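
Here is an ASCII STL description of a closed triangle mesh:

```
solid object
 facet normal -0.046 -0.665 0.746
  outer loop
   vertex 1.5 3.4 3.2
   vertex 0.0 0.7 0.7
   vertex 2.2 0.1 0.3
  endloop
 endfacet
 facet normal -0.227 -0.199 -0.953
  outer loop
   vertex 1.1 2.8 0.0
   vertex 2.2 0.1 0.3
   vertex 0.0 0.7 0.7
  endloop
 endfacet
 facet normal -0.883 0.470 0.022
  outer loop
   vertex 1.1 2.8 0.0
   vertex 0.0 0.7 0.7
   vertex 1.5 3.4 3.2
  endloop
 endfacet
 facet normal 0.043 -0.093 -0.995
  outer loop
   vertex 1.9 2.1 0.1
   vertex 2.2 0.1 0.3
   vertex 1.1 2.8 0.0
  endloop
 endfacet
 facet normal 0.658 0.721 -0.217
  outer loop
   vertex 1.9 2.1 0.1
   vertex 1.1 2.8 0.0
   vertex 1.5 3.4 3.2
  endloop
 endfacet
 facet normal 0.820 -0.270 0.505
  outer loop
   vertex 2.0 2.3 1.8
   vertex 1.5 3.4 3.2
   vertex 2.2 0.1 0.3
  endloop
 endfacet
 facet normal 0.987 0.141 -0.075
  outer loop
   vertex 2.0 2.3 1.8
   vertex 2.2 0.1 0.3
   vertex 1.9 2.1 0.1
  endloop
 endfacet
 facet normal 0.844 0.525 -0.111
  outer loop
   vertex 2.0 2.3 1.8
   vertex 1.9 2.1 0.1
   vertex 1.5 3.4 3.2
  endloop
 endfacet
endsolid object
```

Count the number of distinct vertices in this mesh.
6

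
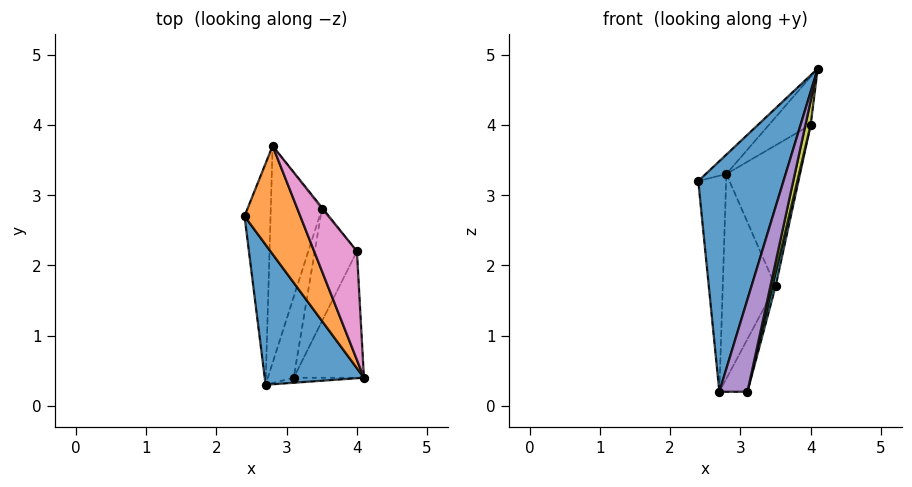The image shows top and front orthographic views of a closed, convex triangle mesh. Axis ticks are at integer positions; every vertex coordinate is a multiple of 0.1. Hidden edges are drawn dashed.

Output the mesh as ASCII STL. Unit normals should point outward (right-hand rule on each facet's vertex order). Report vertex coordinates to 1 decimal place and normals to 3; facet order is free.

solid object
 facet normal -0.854 -0.444 0.270
  outer loop
   vertex 2.7 0.3 0.2
   vertex 4.1 0.4 4.8
   vertex 2.4 2.7 3.2
  endloop
 endfacet
 facet normal -0.567 0.146 0.811
  outer loop
   vertex 2.8 3.7 3.3
   vertex 2.4 2.7 3.2
   vertex 4.1 0.4 4.8
  endloop
 endfacet
 facet normal -0.843 0.376 -0.385
  outer loop
   vertex 2.8 3.7 3.3
   vertex 2.7 0.3 0.2
   vertex 2.4 2.7 3.2
  endloop
 endfacet
 facet normal -0.615 0.541 -0.573
  outer loop
   vertex 3.5 2.8 1.7
   vertex 2.7 0.3 0.2
   vertex 2.8 3.7 3.3
  endloop
 endfacet
 facet normal 0.242 -0.969 -0.053
  outer loop
   vertex 3.1 0.4 0.2
   vertex 4.1 0.4 4.8
   vertex 2.7 0.3 0.2
  endloop
 endfacet
 facet normal -0.135 0.541 -0.830
  outer loop
   vertex 3.1 0.4 0.2
   vertex 2.7 0.3 0.2
   vertex 3.5 2.8 1.7
  endloop
 endfacet
 facet normal -0.027 0.405 0.914
  outer loop
   vertex 4.0 2.2 4.0
   vertex 2.8 3.7 3.3
   vertex 4.1 0.4 4.8
  endloop
 endfacet
 facet normal 0.783 0.622 -0.008
  outer loop
   vertex 4.0 2.2 4.0
   vertex 3.5 2.8 1.7
   vertex 2.8 3.7 3.3
  endloop
 endfacet
 facet normal 0.976 -0.040 -0.212
  outer loop
   vertex 4.0 2.2 4.0
   vertex 4.1 0.4 4.8
   vertex 3.1 0.4 0.2
  endloop
 endfacet
 facet normal 0.975 -0.026 -0.219
  outer loop
   vertex 4.0 2.2 4.0
   vertex 3.1 0.4 0.2
   vertex 3.5 2.8 1.7
  endloop
 endfacet
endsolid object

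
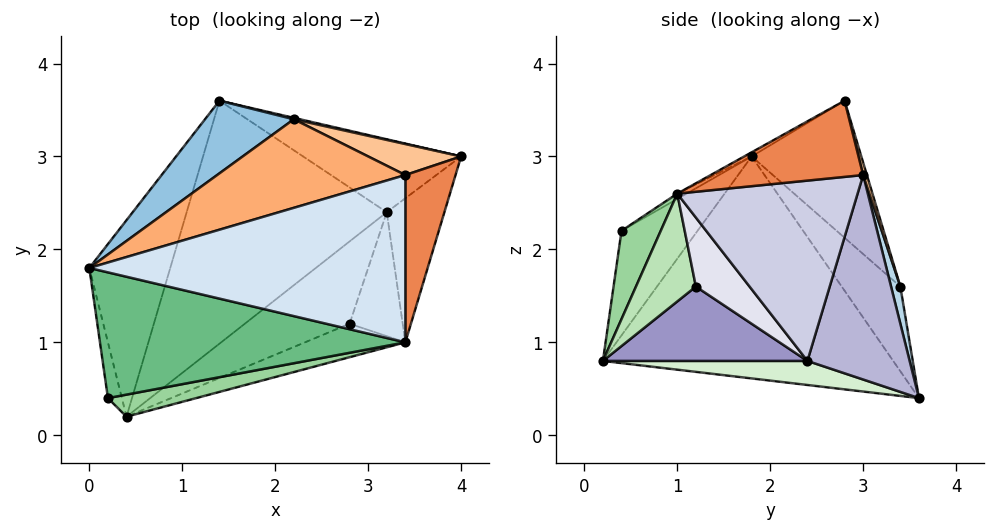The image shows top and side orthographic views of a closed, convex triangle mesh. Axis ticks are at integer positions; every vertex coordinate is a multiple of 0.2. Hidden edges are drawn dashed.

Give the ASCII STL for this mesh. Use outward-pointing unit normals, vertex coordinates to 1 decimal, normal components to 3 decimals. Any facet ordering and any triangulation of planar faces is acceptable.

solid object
 facet normal -0.914 0.230 -0.333
  outer loop
   vertex 1.4 3.6 0.4
   vertex 0.4 0.2 0.8
   vertex 0.0 1.8 3.0
  endloop
 endfacet
 facet normal -0.369 0.845 0.387
  outer loop
   vertex 2.2 3.4 1.6
   vertex 1.4 3.6 0.4
   vertex 0.0 1.8 3.0
  endloop
 endfacet
 facet normal 0.196 0.980 0.033
  outer loop
   vertex 2.2 3.4 1.6
   vertex 4.0 3.0 2.8
   vertex 1.4 3.6 0.4
  endloop
 endfacet
 facet normal -0.011 -0.486 0.874
  outer loop
   vertex 3.4 2.8 3.6
   vertex 0.0 1.8 3.0
   vertex 3.4 1.0 2.6
  endloop
 endfacet
 facet normal 0.799 -0.292 0.526
  outer loop
   vertex 3.4 2.8 3.6
   vertex 3.4 1.0 2.6
   vertex 4.0 3.0 2.8
  endloop
 endfacet
 facet normal -0.324 0.835 0.445
  outer loop
   vertex 3.4 2.8 3.6
   vertex 2.2 3.4 1.6
   vertex 0.0 1.8 3.0
  endloop
 endfacet
 facet normal 0.036 0.963 0.267
  outer loop
   vertex 3.4 2.8 3.6
   vertex 4.0 3.0 2.8
   vertex 2.2 3.4 1.6
  endloop
 endfacet
 facet normal -0.989 -0.066 -0.132
  outer loop
   vertex 0.2 0.4 2.2
   vertex 0.0 1.8 3.0
   vertex 0.4 0.2 0.8
  endloop
 endfacet
 facet normal -0.015 -0.498 0.867
  outer loop
   vertex 0.2 0.4 2.2
   vertex 3.4 1.0 2.6
   vertex 0.0 1.8 3.0
  endloop
 endfacet
 facet normal 0.162 -0.973 0.162
  outer loop
   vertex 0.2 0.4 2.2
   vertex 0.4 0.2 0.8
   vertex 3.4 1.0 2.6
  endloop
 endfacet
 facet normal 0.466 -0.771 -0.434
  outer loop
   vertex 2.8 1.2 1.6
   vertex 3.4 1.0 2.6
   vertex 0.4 0.2 0.8
  endloop
 endfacet
 facet normal 0.118 -0.150 -0.982
  outer loop
   vertex 3.2 2.4 0.8
   vertex 0.4 0.2 0.8
   vertex 1.4 3.6 0.4
  endloop
 endfacet
 facet normal 0.466 -0.593 -0.657
  outer loop
   vertex 3.2 2.4 0.8
   vertex 2.8 1.2 1.6
   vertex 0.4 0.2 0.8
  endloop
 endfacet
 facet normal 0.564 0.701 -0.436
  outer loop
   vertex 3.2 2.4 0.8
   vertex 1.4 3.6 0.4
   vertex 4.0 3.0 2.8
  endloop
 endfacet
 facet normal 0.923 -0.247 -0.295
  outer loop
   vertex 3.2 2.4 0.8
   vertex 4.0 3.0 2.8
   vertex 3.4 1.0 2.6
  endloop
 endfacet
 facet normal 0.658 -0.557 -0.506
  outer loop
   vertex 3.2 2.4 0.8
   vertex 3.4 1.0 2.6
   vertex 2.8 1.2 1.6
  endloop
 endfacet
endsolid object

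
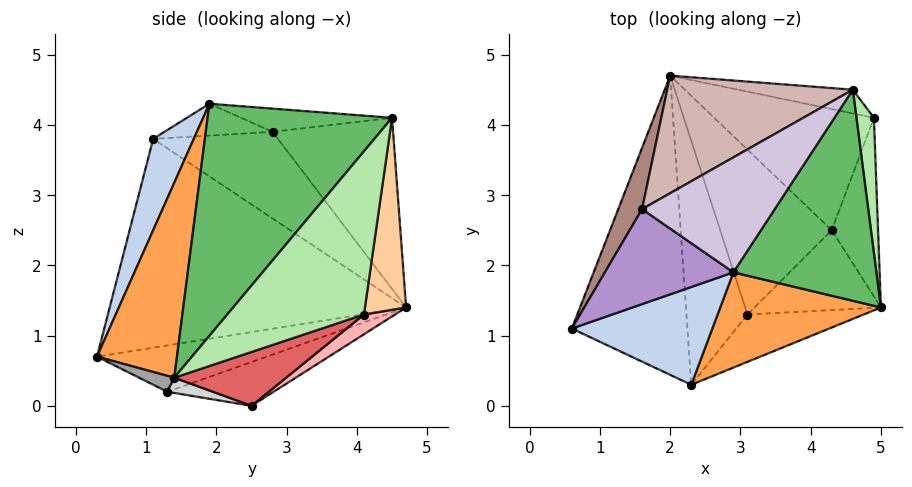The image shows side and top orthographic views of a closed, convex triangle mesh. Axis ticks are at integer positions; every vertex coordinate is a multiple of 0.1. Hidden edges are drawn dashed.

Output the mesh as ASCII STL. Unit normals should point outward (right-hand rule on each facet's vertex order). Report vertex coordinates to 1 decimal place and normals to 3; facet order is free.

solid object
 facet normal -0.875 0.017 -0.484
  outer loop
   vertex 2.3 0.3 0.7
   vertex 0.6 1.1 3.8
   vertex 2.0 4.7 1.4
  endloop
 endfacet
 facet normal 0.235 -0.902 0.362
  outer loop
   vertex 2.3 0.3 0.7
   vertex 2.9 1.9 4.3
   vertex 0.6 1.1 3.8
  endloop
 endfacet
 facet normal 0.388 -0.865 0.320
  outer loop
   vertex 2.3 0.3 0.7
   vertex 5.0 1.4 0.4
   vertex 2.9 1.9 4.3
  endloop
 endfacet
 facet normal 0.197 0.973 -0.118
  outer loop
   vertex 4.6 4.5 4.1
   vertex 4.9 4.1 1.3
   vertex 2.0 4.7 1.4
  endloop
 endfacet
 facet normal 0.756 -0.459 0.466
  outer loop
   vertex 4.6 4.5 4.1
   vertex 2.9 1.9 4.3
   vertex 5.0 1.4 0.4
  endloop
 endfacet
 facet normal 0.994 0.001 0.106
  outer loop
   vertex 4.6 4.5 4.1
   vertex 5.0 1.4 0.4
   vertex 4.9 4.1 1.3
  endloop
 endfacet
 facet normal 0.736 0.238 -0.633
  outer loop
   vertex 4.3 2.5 0.0
   vertex 4.9 4.1 1.3
   vertex 5.0 1.4 0.4
  endloop
 endfacet
 facet normal 0.098 0.605 -0.790
  outer loop
   vertex 4.3 2.5 0.0
   vertex 2.0 4.7 1.4
   vertex 4.9 4.1 1.3
  endloop
 endfacet
 facet normal -0.239 0.084 0.967
  outer loop
   vertex 1.6 2.8 3.9
   vertex 0.6 1.1 3.8
   vertex 2.9 1.9 4.3
  endloop
 endfacet
 facet normal -0.170 0.185 0.968
  outer loop
   vertex 1.6 2.8 3.9
   vertex 2.9 1.9 4.3
   vertex 4.6 4.5 4.1
  endloop
 endfacet
 facet normal -0.844 0.483 0.232
  outer loop
   vertex 1.6 2.8 3.9
   vertex 2.0 4.7 1.4
   vertex 0.6 1.1 3.8
  endloop
 endfacet
 facet normal -0.454 0.743 0.492
  outer loop
   vertex 1.6 2.8 3.9
   vertex 4.6 4.5 4.1
   vertex 2.0 4.7 1.4
  endloop
 endfacet
 facet normal -0.602 0.085 -0.794
  outer loop
   vertex 3.1 1.3 0.2
   vertex 2.3 0.3 0.7
   vertex 2.0 4.7 1.4
  endloop
 endfacet
 facet normal -0.358 0.206 -0.911
  outer loop
   vertex 3.1 1.3 0.2
   vertex 2.0 4.7 1.4
   vertex 4.3 2.5 0.0
  endloop
 endfacet
 facet normal 0.116 -0.517 -0.848
  outer loop
   vertex 3.1 1.3 0.2
   vertex 5.0 1.4 0.4
   vertex 2.3 0.3 0.7
  endloop
 endfacet
 facet normal 0.115 -0.274 -0.955
  outer loop
   vertex 3.1 1.3 0.2
   vertex 4.3 2.5 0.0
   vertex 5.0 1.4 0.4
  endloop
 endfacet
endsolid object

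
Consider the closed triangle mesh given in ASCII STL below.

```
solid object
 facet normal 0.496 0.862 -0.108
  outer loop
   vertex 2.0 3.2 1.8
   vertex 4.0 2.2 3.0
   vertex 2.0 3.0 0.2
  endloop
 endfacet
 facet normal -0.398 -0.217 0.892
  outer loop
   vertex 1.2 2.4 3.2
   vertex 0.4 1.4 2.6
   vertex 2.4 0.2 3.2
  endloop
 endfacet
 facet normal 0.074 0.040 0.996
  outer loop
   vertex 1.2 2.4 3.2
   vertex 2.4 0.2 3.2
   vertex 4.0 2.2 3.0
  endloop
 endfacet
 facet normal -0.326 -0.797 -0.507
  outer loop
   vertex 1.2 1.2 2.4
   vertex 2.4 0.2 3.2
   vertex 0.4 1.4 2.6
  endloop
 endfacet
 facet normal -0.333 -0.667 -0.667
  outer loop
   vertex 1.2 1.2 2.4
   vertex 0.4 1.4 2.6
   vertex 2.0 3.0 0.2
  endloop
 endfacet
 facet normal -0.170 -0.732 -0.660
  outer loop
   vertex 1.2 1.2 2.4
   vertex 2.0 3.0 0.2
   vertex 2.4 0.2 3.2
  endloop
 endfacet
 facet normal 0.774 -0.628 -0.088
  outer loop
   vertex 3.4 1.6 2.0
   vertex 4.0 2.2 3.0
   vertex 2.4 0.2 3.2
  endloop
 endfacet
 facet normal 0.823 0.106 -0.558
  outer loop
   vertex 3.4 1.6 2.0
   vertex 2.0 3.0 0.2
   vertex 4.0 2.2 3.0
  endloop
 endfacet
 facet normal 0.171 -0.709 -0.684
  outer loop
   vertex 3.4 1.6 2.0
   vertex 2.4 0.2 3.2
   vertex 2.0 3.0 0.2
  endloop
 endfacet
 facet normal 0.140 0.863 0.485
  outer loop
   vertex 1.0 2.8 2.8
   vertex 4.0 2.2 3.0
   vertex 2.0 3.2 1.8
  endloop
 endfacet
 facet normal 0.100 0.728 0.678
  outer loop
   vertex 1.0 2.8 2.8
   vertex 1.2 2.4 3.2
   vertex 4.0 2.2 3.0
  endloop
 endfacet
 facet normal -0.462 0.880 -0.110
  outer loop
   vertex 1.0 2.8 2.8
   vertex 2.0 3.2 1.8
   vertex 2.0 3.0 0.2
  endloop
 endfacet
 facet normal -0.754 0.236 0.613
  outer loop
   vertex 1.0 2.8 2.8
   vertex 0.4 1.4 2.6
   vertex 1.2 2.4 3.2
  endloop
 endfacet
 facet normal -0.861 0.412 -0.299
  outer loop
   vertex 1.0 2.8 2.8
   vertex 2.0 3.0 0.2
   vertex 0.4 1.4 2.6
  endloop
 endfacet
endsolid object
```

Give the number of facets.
14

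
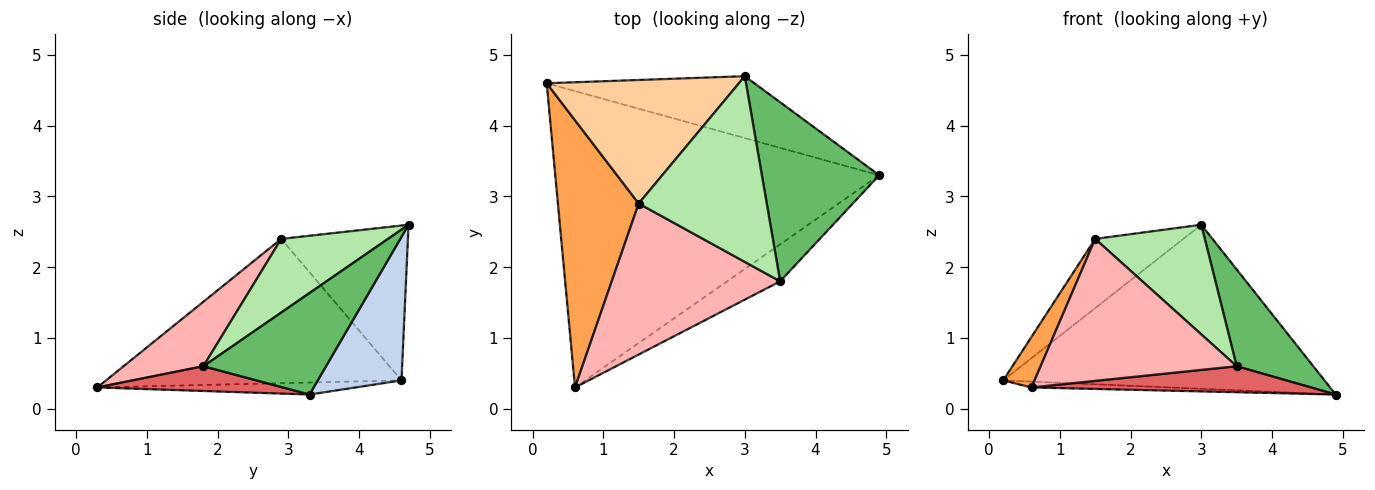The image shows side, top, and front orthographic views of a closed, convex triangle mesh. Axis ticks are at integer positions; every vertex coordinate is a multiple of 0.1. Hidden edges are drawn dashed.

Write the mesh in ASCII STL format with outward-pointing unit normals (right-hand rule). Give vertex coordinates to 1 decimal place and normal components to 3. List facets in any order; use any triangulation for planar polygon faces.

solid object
 facet normal -0.037 0.020 -0.999
  outer loop
   vertex 0.6 0.3 0.3
   vertex 0.2 4.6 0.4
   vertex 4.9 3.3 0.2
  endloop
 endfacet
 facet normal 0.237 0.909 -0.343
  outer loop
   vertex 3.0 4.7 2.6
   vertex 4.9 3.3 0.2
   vertex 0.2 4.6 0.4
  endloop
 endfacet
 facet normal -0.869 -0.092 0.486
  outer loop
   vertex 1.5 2.9 2.4
   vertex 0.2 4.6 0.4
   vertex 0.6 0.3 0.3
  endloop
 endfacet
 facet normal -0.575 0.400 0.714
  outer loop
   vertex 1.5 2.9 2.4
   vertex 3.0 4.7 2.6
   vertex 0.2 4.6 0.4
  endloop
 endfacet
 facet normal 0.606 -0.378 0.700
  outer loop
   vertex 3.5 1.8 0.6
   vertex 4.9 3.3 0.2
   vertex 3.0 4.7 2.6
  endloop
 endfacet
 facet normal 0.444 -0.456 0.772
  outer loop
   vertex 3.5 1.8 0.6
   vertex 3.0 4.7 2.6
   vertex 1.5 2.9 2.4
  endloop
 endfacet
 facet normal 0.357 -0.537 -0.765
  outer loop
   vertex 3.5 1.8 0.6
   vertex 0.6 0.3 0.3
   vertex 4.9 3.3 0.2
  endloop
 endfacet
 facet normal 0.269 -0.660 0.702
  outer loop
   vertex 3.5 1.8 0.6
   vertex 1.5 2.9 2.4
   vertex 0.6 0.3 0.3
  endloop
 endfacet
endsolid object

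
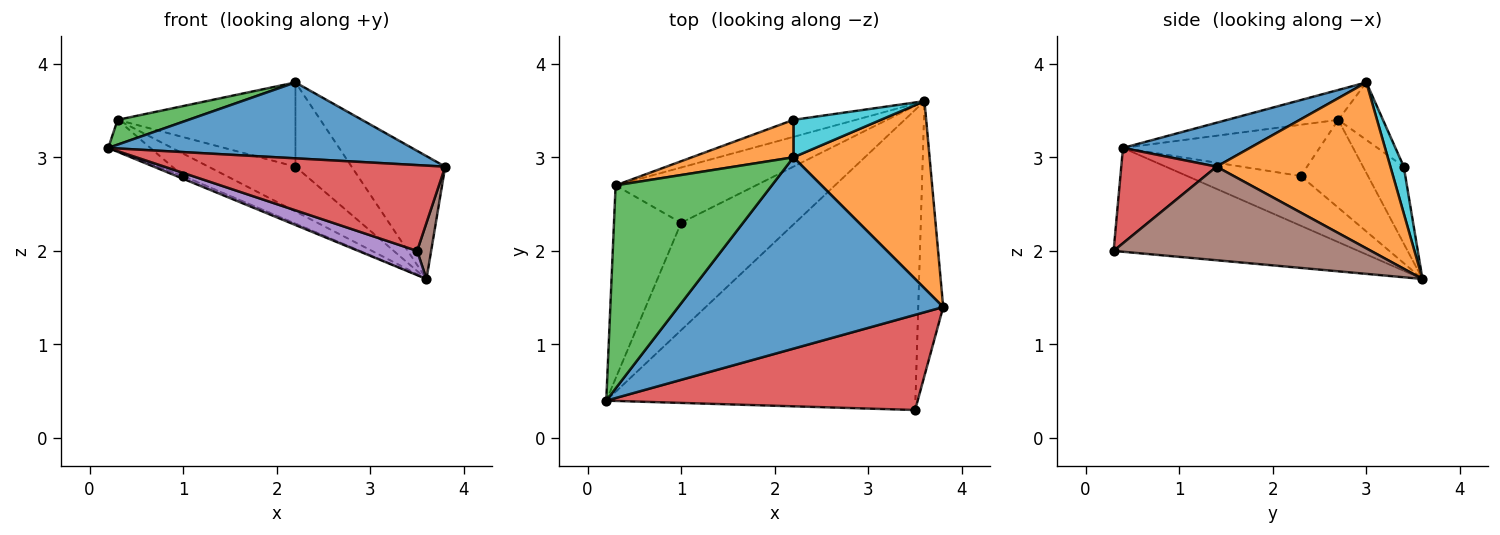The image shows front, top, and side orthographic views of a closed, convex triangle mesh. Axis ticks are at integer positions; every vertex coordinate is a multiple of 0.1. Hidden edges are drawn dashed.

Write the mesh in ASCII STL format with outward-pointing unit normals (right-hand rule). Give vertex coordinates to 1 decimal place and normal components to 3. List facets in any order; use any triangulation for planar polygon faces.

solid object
 facet normal 0.152 -0.364 0.919
  outer loop
   vertex 2.2 3.0 3.8
   vertex 0.2 0.4 3.1
   vertex 3.8 1.4 2.9
  endloop
 endfacet
 facet normal 0.714 0.384 0.586
  outer loop
   vertex 2.2 3.0 3.8
   vertex 3.8 1.4 2.9
   vertex 3.6 3.6 1.7
  endloop
 endfacet
 facet normal -0.187 -0.119 0.975
  outer loop
   vertex 0.3 2.7 3.4
   vertex 0.2 0.4 3.1
   vertex 2.2 3.0 3.8
  endloop
 endfacet
 facet normal 0.222 -0.653 0.724
  outer loop
   vertex 3.5 0.3 2.0
   vertex 3.8 1.4 2.9
   vertex 0.2 0.4 3.1
  endloop
 endfacet
 facet normal -0.317 -0.076 -0.945
  outer loop
   vertex 3.5 0.3 2.0
   vertex 0.2 0.4 3.1
   vertex 3.6 3.6 1.7
  endloop
 endfacet
 facet normal 0.965 -0.053 -0.257
  outer loop
   vertex 3.5 0.3 2.0
   vertex 3.6 3.6 1.7
   vertex 3.8 1.4 2.9
  endloop
 endfacet
 facet normal -0.399 0.023 -0.916
  outer loop
   vertex 1.0 2.3 2.8
   vertex 3.6 3.6 1.7
   vertex 0.2 0.4 3.1
  endloop
 endfacet
 facet normal -0.602 0.129 -0.788
  outer loop
   vertex 1.0 2.3 2.8
   vertex 0.2 0.4 3.1
   vertex 0.3 2.7 3.4
  endloop
 endfacet
 facet normal -0.502 0.325 -0.802
  outer loop
   vertex 1.0 2.3 2.8
   vertex 0.3 2.7 3.4
   vertex 3.6 3.6 1.7
  endloop
 endfacet
 facet normal 0.213 0.893 0.397
  outer loop
   vertex 2.2 3.4 2.9
   vertex 2.2 3.0 3.8
   vertex 3.6 3.6 1.7
  endloop
 endfacet
 facet normal -0.401 0.856 -0.325
  outer loop
   vertex 2.2 3.4 2.9
   vertex 3.6 3.6 1.7
   vertex 0.3 2.7 3.4
  endloop
 endfacet
 facet normal -0.224 0.891 0.396
  outer loop
   vertex 2.2 3.4 2.9
   vertex 0.3 2.7 3.4
   vertex 2.2 3.0 3.8
  endloop
 endfacet
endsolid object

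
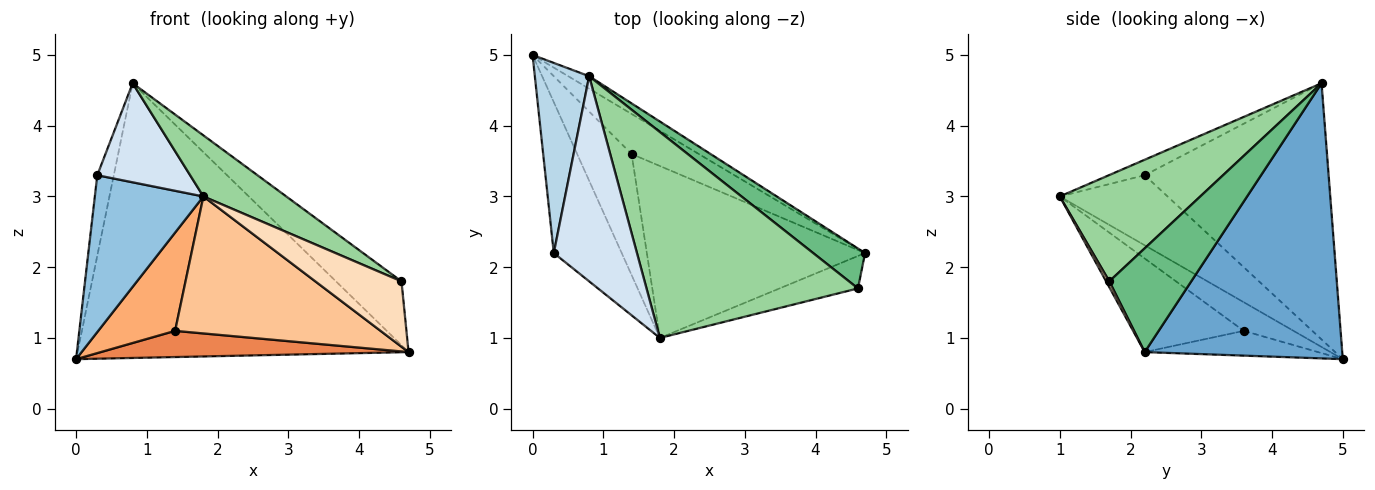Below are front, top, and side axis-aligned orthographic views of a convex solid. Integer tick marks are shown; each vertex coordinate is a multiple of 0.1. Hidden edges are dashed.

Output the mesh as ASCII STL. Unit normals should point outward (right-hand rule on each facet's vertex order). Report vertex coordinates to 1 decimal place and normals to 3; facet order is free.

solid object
 facet normal 0.512 0.858 -0.039
  outer loop
   vertex 0.8 4.7 4.6
   vertex 4.7 2.2 0.8
   vertex 0.0 5.0 0.7
  endloop
 endfacet
 facet normal -0.582 -0.586 -0.564
  outer loop
   vertex 0.3 2.2 3.3
   vertex 0.0 5.0 0.7
   vertex 1.8 1.0 3.0
  endloop
 endfacet
 facet normal -0.975 0.087 0.207
  outer loop
   vertex 0.3 2.2 3.3
   vertex 0.8 4.7 4.6
   vertex 0.0 5.0 0.7
  endloop
 endfacet
 facet normal -0.165 -0.429 0.888
  outer loop
   vertex 0.3 2.2 3.3
   vertex 1.8 1.0 3.0
   vertex 0.8 4.7 4.6
  endloop
 endfacet
 facet normal -0.295 -0.523 -0.800
  outer loop
   vertex 1.4 3.6 1.1
   vertex 0.0 5.0 0.7
   vertex 4.7 2.2 0.8
  endloop
 endfacet
 facet normal -0.378 -0.583 -0.719
  outer loop
   vertex 1.4 3.6 1.1
   vertex 1.8 1.0 3.0
   vertex 0.0 5.0 0.7
  endloop
 endfacet
 facet normal -0.318 -0.591 -0.741
  outer loop
   vertex 1.4 3.6 1.1
   vertex 4.7 2.2 0.8
   vertex 1.8 1.0 3.0
  endloop
 endfacet
 facet normal 0.033 -0.895 -0.444
  outer loop
   vertex 4.6 1.7 1.8
   vertex 1.8 1.0 3.0
   vertex 4.7 2.2 0.8
  endloop
 endfacet
 facet normal 0.727 0.582 0.364
  outer loop
   vertex 4.6 1.7 1.8
   vertex 4.7 2.2 0.8
   vertex 0.8 4.7 4.6
  endloop
 endfacet
 facet normal 0.434 -0.256 0.864
  outer loop
   vertex 4.6 1.7 1.8
   vertex 0.8 4.7 4.6
   vertex 1.8 1.0 3.0
  endloop
 endfacet
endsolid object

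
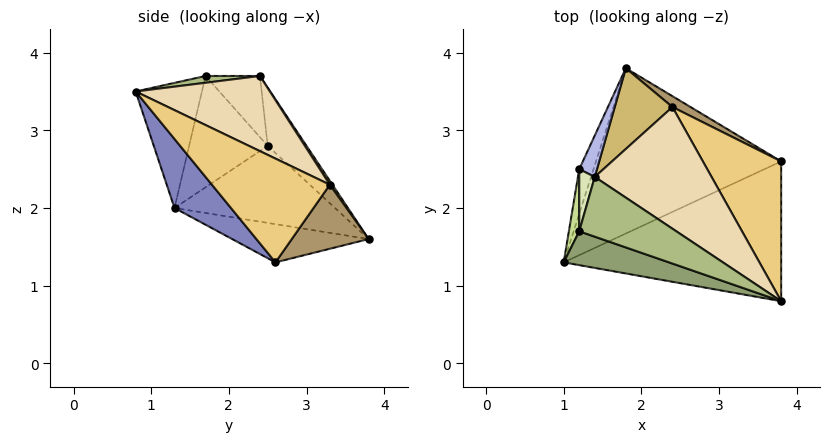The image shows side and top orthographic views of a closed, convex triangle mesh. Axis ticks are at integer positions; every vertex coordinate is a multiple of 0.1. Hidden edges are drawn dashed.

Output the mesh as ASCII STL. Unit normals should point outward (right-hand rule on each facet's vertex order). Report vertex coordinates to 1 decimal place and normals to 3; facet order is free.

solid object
 facet normal -0.201 -0.092 -0.975
  outer loop
   vertex 1.8 3.8 1.6
   vertex 3.8 2.6 1.3
   vertex 1.0 1.3 2.0
  endloop
 endfacet
 facet normal 0.197 -0.759 -0.621
  outer loop
   vertex 3.8 0.8 3.5
   vertex 1.0 1.3 2.0
   vertex 3.8 2.6 1.3
  endloop
 endfacet
 facet normal -0.945 0.274 -0.175
  outer loop
   vertex 1.2 2.5 2.8
   vertex 1.8 3.8 1.6
   vertex 1.0 1.3 2.0
  endloop
 endfacet
 facet normal -0.780 0.579 0.238
  outer loop
   vertex 1.2 2.5 2.8
   vertex 1.4 2.4 3.7
   vertex 1.8 3.8 1.6
  endloop
 endfacet
 facet normal -0.299 -0.920 0.252
  outer loop
   vertex 1.2 1.7 3.7
   vertex 1.0 1.3 2.0
   vertex 3.8 0.8 3.5
  endloop
 endfacet
 facet normal 0.070 -0.020 0.997
  outer loop
   vertex 1.2 1.7 3.7
   vertex 3.8 0.8 3.5
   vertex 1.4 2.4 3.7
  endloop
 endfacet
 facet normal -0.990 0.104 0.092
  outer loop
   vertex 1.2 1.7 3.7
   vertex 1.2 2.5 2.8
   vertex 1.0 1.3 2.0
  endloop
 endfacet
 facet normal -0.934 0.267 0.237
  outer loop
   vertex 1.2 1.7 3.7
   vertex 1.4 2.4 3.7
   vertex 1.2 2.5 2.8
  endloop
 endfacet
 facet normal 0.525 0.838 0.149
  outer loop
   vertex 2.4 3.3 2.3
   vertex 3.8 2.6 1.3
   vertex 1.8 3.8 1.6
  endloop
 endfacet
 facet normal 0.038 0.828 0.559
  outer loop
   vertex 2.4 3.3 2.3
   vertex 1.8 3.8 1.6
   vertex 1.4 2.4 3.7
  endloop
 endfacet
 facet normal 0.643 0.593 0.485
  outer loop
   vertex 2.4 3.3 2.3
   vertex 3.8 0.8 3.5
   vertex 3.8 2.6 1.3
  endloop
 endfacet
 facet normal 0.442 0.577 0.687
  outer loop
   vertex 2.4 3.3 2.3
   vertex 1.4 2.4 3.7
   vertex 3.8 0.8 3.5
  endloop
 endfacet
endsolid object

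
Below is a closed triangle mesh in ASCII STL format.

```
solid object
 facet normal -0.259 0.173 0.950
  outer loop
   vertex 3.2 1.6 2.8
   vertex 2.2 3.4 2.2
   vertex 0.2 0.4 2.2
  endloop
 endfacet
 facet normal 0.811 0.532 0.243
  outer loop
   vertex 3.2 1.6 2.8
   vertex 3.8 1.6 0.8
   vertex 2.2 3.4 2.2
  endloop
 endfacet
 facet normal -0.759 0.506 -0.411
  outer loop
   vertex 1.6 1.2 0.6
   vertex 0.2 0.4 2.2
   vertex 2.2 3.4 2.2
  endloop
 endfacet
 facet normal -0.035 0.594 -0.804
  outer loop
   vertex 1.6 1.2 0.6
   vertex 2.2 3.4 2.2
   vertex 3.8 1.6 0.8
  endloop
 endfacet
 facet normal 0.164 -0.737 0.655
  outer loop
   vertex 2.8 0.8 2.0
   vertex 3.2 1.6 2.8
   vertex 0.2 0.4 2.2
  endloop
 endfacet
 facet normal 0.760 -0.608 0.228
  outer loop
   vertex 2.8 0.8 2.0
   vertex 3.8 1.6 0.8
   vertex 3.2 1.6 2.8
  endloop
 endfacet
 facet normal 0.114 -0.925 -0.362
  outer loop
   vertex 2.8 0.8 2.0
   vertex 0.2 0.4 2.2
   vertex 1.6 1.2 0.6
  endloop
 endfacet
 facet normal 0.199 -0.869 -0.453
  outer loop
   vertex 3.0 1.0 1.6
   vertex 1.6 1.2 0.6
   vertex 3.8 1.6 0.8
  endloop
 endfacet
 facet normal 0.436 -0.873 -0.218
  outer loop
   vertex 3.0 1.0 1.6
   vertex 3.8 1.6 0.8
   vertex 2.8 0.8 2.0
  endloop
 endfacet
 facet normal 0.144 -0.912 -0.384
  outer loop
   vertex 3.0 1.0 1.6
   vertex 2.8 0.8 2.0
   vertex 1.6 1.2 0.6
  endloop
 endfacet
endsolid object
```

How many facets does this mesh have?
10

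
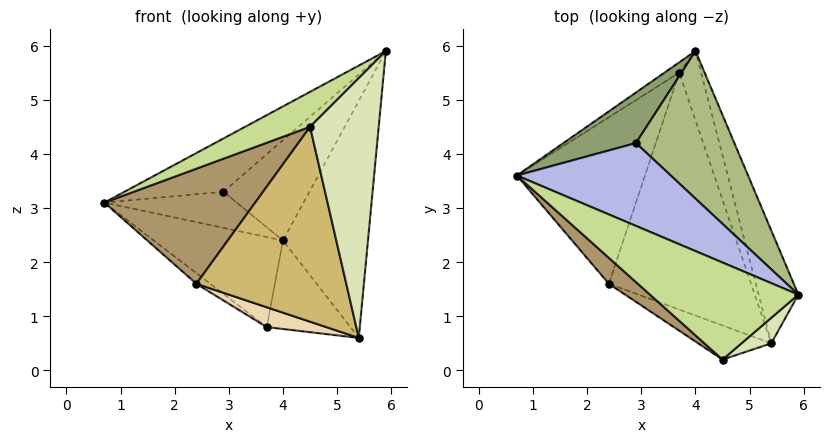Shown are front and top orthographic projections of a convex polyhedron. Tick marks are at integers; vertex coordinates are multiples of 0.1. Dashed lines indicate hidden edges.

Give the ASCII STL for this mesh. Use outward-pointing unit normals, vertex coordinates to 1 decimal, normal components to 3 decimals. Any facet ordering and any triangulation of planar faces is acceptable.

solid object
 facet normal 0.946 0.292 -0.139
  outer loop
   vertex 5.4 0.5 0.6
   vertex 4.0 5.9 2.4
   vertex 5.9 1.4 5.9
  endloop
 endfacet
 facet normal -0.582 0.808 -0.093
  outer loop
   vertex 3.7 5.5 0.8
   vertex 0.7 3.6 3.1
   vertex 4.0 5.9 2.4
  endloop
 endfacet
 facet normal 0.913 0.321 -0.251
  outer loop
   vertex 3.7 5.5 0.8
   vertex 4.0 5.9 2.4
   vertex 5.4 0.5 0.6
  endloop
 endfacet
 facet normal -0.219 0.528 0.821
  outer loop
   vertex 2.9 4.2 3.3
   vertex 0.7 3.6 3.1
   vertex 5.9 1.4 5.9
  endloop
 endfacet
 facet normal -0.226 0.566 0.793
  outer loop
   vertex 2.9 4.2 3.3
   vertex 4.0 5.9 2.4
   vertex 0.7 3.6 3.1
  endloop
 endfacet
 facet normal -0.189 0.552 0.812
  outer loop
   vertex 2.9 4.2 3.3
   vertex 5.9 1.4 5.9
   vertex 4.0 5.9 2.4
  endloop
 endfacet
 facet normal -0.545 -0.284 0.789
  outer loop
   vertex 4.5 0.2 4.5
   vertex 5.9 1.4 5.9
   vertex 0.7 3.6 3.1
  endloop
 endfacet
 facet normal 0.603 -0.794 0.078
  outer loop
   vertex 4.5 0.2 4.5
   vertex 5.4 0.5 0.6
   vertex 5.9 1.4 5.9
  endloop
 endfacet
 facet normal -0.690 -0.706 0.159
  outer loop
   vertex 2.4 1.6 1.6
   vertex 4.5 0.2 4.5
   vertex 0.7 3.6 3.1
  endloop
 endfacet
 facet normal -0.386 -0.909 -0.159
  outer loop
   vertex 2.4 1.6 1.6
   vertex 5.4 0.5 0.6
   vertex 4.5 0.2 4.5
  endloop
 endfacet
 facet normal -0.627 0.050 -0.777
  outer loop
   vertex 2.4 1.6 1.6
   vertex 0.7 3.6 3.1
   vertex 3.7 5.5 0.8
  endloop
 endfacet
 facet normal -0.341 -0.078 -0.937
  outer loop
   vertex 2.4 1.6 1.6
   vertex 3.7 5.5 0.8
   vertex 5.4 0.5 0.6
  endloop
 endfacet
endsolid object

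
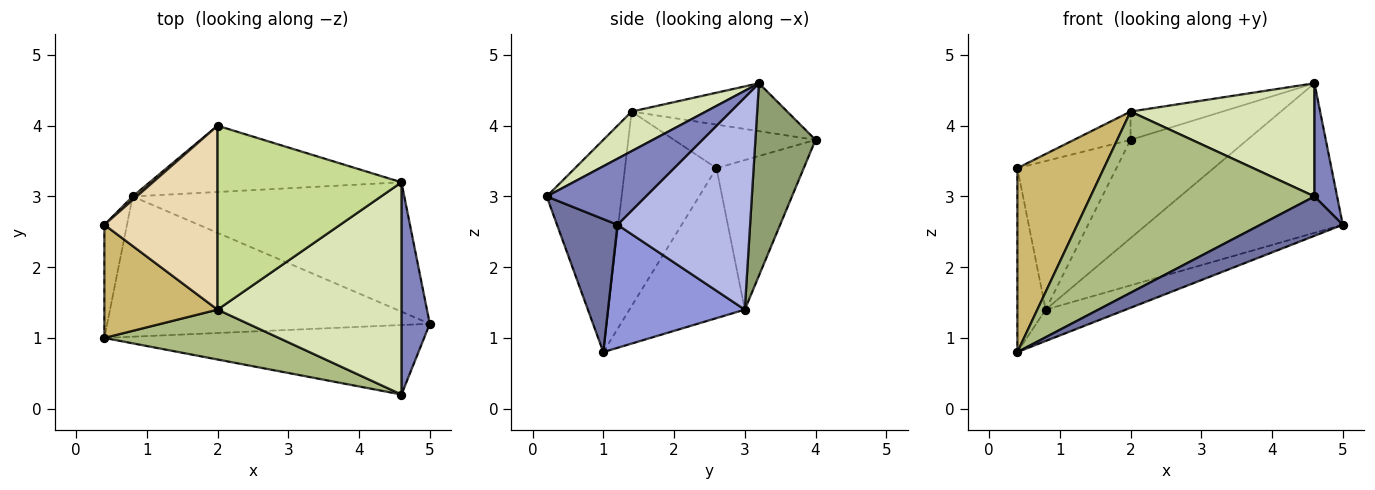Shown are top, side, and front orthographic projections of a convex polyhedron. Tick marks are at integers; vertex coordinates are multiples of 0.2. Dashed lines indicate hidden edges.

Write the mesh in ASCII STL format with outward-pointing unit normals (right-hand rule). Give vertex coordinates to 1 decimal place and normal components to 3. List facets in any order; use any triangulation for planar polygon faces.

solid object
 facet normal 0.340 -0.463 -0.818
  outer loop
   vertex 4.6 0.2 3.0
   vertex 0.4 1.0 0.8
   vertex 5.0 1.2 2.6
  endloop
 endfacet
 facet normal 0.900 -0.206 0.386
  outer loop
   vertex 4.6 3.2 4.6
   vertex 4.6 0.2 3.0
   vertex 5.0 1.2 2.6
  endloop
 endfacet
 facet normal 0.349 0.205 -0.915
  outer loop
   vertex 0.8 3.0 1.4
   vertex 5.0 1.2 2.6
   vertex 0.4 1.0 0.8
  endloop
 endfacet
 facet normal 0.455 0.674 -0.582
  outer loop
   vertex 0.8 3.0 1.4
   vertex 4.6 3.2 4.6
   vertex 5.0 1.2 2.6
  endloop
 endfacet
 facet normal 0.393 0.762 -0.514
  outer loop
   vertex 0.8 3.0 1.4
   vertex 2.0 4.0 3.8
   vertex 4.6 3.2 4.6
  endloop
 endfacet
 facet normal -0.307 -0.918 0.252
  outer loop
   vertex 2.0 1.4 4.2
   vertex 0.4 1.0 0.8
   vertex 4.6 0.2 3.0
  endloop
 endfacet
 facet normal -0.249 0.147 0.957
  outer loop
   vertex 2.0 1.4 4.2
   vertex 4.6 3.2 4.6
   vertex 2.0 4.0 3.8
  endloop
 endfacet
 facet normal 0.187 -0.462 0.867
  outer loop
   vertex 2.0 1.4 4.2
   vertex 4.6 0.2 3.0
   vertex 4.6 3.2 4.6
  endloop
 endfacet
 facet normal -0.961 0.236 -0.145
  outer loop
   vertex 0.4 2.6 3.4
   vertex 0.8 3.0 1.4
   vertex 0.4 1.0 0.8
  endloop
 endfacet
 facet normal -0.669 -0.633 0.389
  outer loop
   vertex 0.4 2.6 3.4
   vertex 0.4 1.0 0.8
   vertex 2.0 1.4 4.2
  endloop
 endfacet
 facet normal -0.661 0.750 0.018
  outer loop
   vertex 0.4 2.6 3.4
   vertex 2.0 4.0 3.8
   vertex 0.8 3.0 1.4
  endloop
 endfacet
 facet normal -0.355 0.142 0.924
  outer loop
   vertex 0.4 2.6 3.4
   vertex 2.0 1.4 4.2
   vertex 2.0 4.0 3.8
  endloop
 endfacet
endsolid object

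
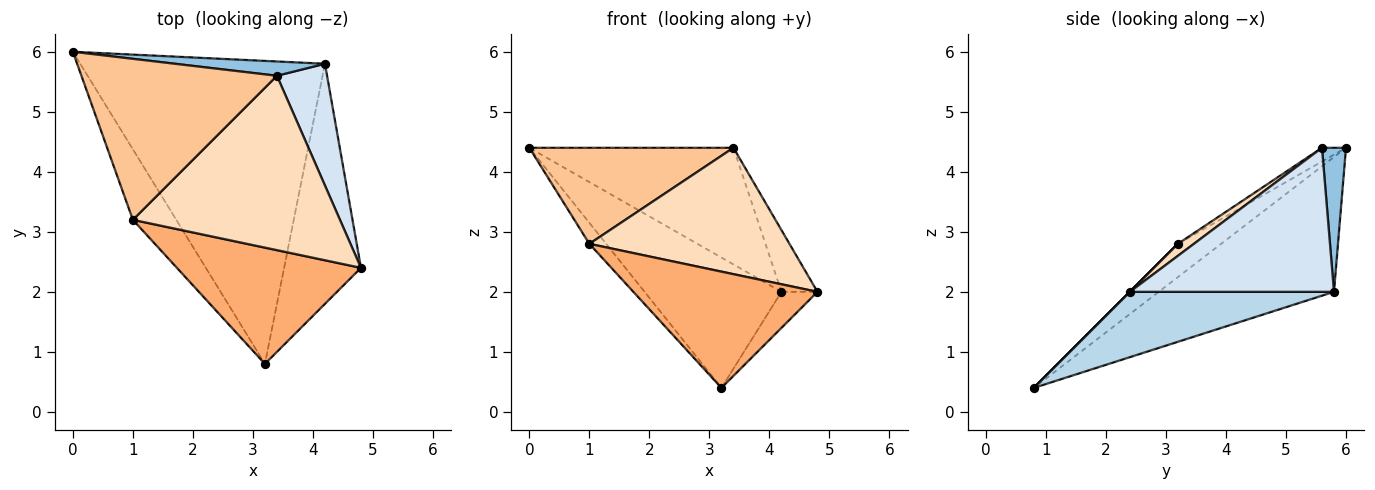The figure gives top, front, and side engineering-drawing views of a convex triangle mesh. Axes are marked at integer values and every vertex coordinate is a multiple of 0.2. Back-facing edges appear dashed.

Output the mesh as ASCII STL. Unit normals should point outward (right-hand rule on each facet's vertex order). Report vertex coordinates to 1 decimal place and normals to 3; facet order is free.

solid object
 facet normal -0.452 0.353 -0.820
  outer loop
   vertex 4.2 5.8 2.0
   vertex 3.2 0.8 0.4
   vertex 0.0 6.0 4.4
  endloop
 endfacet
 facet normal 0.116 0.986 0.121
  outer loop
   vertex 4.2 5.8 2.0
   vertex 0.0 6.0 4.4
   vertex 3.4 5.6 4.4
  endloop
 endfacet
 facet normal 0.643 0.114 -0.757
  outer loop
   vertex 4.2 5.8 2.0
   vertex 4.8 2.4 2.0
   vertex 3.2 0.8 0.4
  endloop
 endfacet
 facet normal 0.932 0.164 0.324
  outer loop
   vertex 4.2 5.8 2.0
   vertex 3.4 5.6 4.4
   vertex 4.8 2.4 2.0
  endloop
 endfacet
 facet normal -0.592 0.230 -0.773
  outer loop
   vertex 1.0 3.2 2.8
   vertex 0.0 6.0 4.4
   vertex 3.2 0.8 0.4
  endloop
 endfacet
 facet normal 0.000 -0.707 0.707
  outer loop
   vertex 1.0 3.2 2.8
   vertex 3.2 0.8 0.4
   vertex 4.8 2.4 2.0
  endloop
 endfacet
 facet normal -0.060 -0.511 0.857
  outer loop
   vertex 1.0 3.2 2.8
   vertex 3.4 5.6 4.4
   vertex 0.0 6.0 4.4
  endloop
 endfacet
 facet normal 0.047 -0.586 0.809
  outer loop
   vertex 1.0 3.2 2.8
   vertex 4.8 2.4 2.0
   vertex 3.4 5.6 4.4
  endloop
 endfacet
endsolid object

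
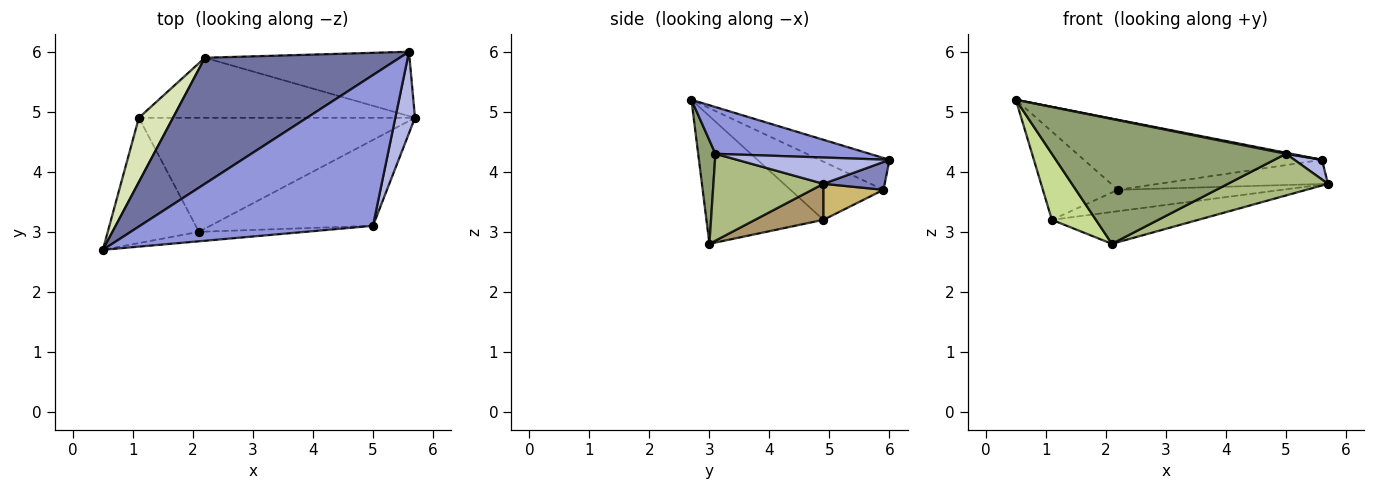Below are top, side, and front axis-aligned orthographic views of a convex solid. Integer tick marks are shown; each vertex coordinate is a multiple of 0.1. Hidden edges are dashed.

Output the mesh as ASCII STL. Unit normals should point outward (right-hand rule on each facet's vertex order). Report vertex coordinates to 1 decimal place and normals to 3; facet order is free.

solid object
 facet normal -0.141 0.481 0.865
  outer loop
   vertex 2.2 5.9 3.7
   vertex 0.5 2.7 5.2
   vertex 5.6 6.0 4.2
  endloop
 endfacet
 facet normal 0.126 0.349 -0.929
  outer loop
   vertex 2.2 5.9 3.7
   vertex 5.6 6.0 4.2
   vertex 5.7 4.9 3.8
  endloop
 endfacet
 facet normal 0.197 -0.007 0.980
  outer loop
   vertex 5.0 3.1 4.3
   vertex 5.6 6.0 4.2
   vertex 0.5 2.7 5.2
  endloop
 endfacet
 facet normal 0.792 -0.144 0.593
  outer loop
   vertex 5.0 3.1 4.3
   vertex 5.7 4.9 3.8
   vertex 5.6 6.0 4.2
  endloop
 endfacet
 facet normal 0.073 -0.994 -0.075
  outer loop
   vertex 5.0 3.1 4.3
   vertex 0.5 2.7 5.2
   vertex 2.1 3.0 2.8
  endloop
 endfacet
 facet normal 0.433 -0.394 -0.811
  outer loop
   vertex 5.0 3.1 4.3
   vertex 2.1 3.0 2.8
   vertex 5.7 4.9 3.8
  endloop
 endfacet
 facet normal -0.778 -0.293 -0.555
  outer loop
   vertex 1.1 4.9 3.2
   vertex 2.1 3.0 2.8
   vertex 0.5 2.7 5.2
  endloop
 endfacet
 facet normal -0.708 0.571 0.416
  outer loop
   vertex 1.1 4.9 3.2
   vertex 0.5 2.7 5.2
   vertex 2.2 5.9 3.7
  endloop
 endfacet
 facet normal 0.125 0.267 -0.956
  outer loop
   vertex 1.1 4.9 3.2
   vertex 5.7 4.9 3.8
   vertex 2.1 3.0 2.8
  endloop
 endfacet
 facet normal 0.122 0.333 -0.935
  outer loop
   vertex 1.1 4.9 3.2
   vertex 2.2 5.9 3.7
   vertex 5.7 4.9 3.8
  endloop
 endfacet
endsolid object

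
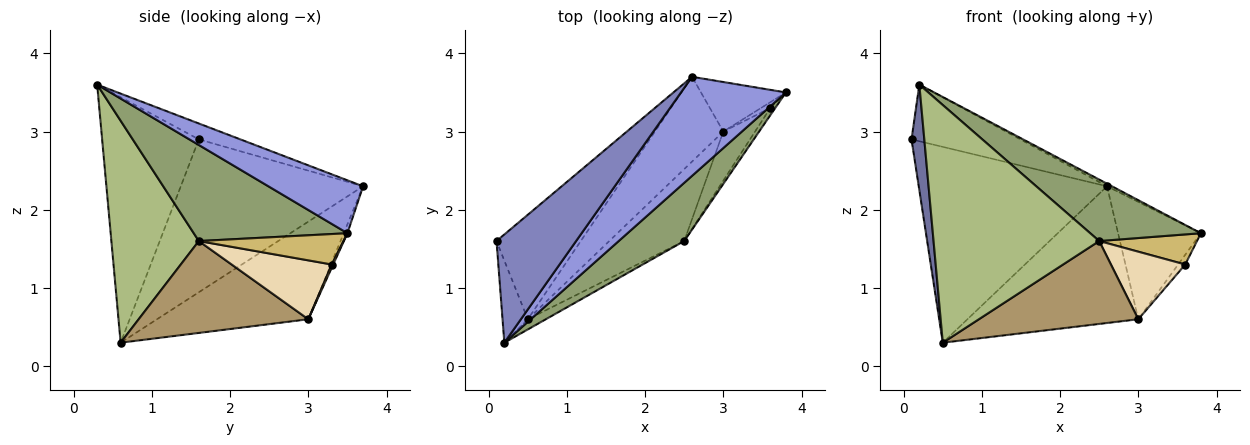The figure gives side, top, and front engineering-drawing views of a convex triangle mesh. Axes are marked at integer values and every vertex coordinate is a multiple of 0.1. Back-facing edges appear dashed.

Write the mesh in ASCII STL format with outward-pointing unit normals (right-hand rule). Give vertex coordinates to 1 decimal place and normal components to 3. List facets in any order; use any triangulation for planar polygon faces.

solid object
 facet normal -0.986 -0.131 -0.102
  outer loop
   vertex 0.5 0.6 0.3
   vertex 0.2 0.3 3.6
   vertex 0.1 1.6 2.9
  endloop
 endfacet
 facet normal -0.174 0.456 0.873
  outer loop
   vertex 2.6 3.7 2.3
   vertex 0.1 1.6 2.9
   vertex 0.2 0.3 3.6
  endloop
 endfacet
 facet normal 0.450 0.023 0.893
  outer loop
   vertex 2.6 3.7 2.3
   vertex 0.2 0.3 3.6
   vertex 3.8 3.5 1.7
  endloop
 endfacet
 facet normal -0.649 0.671 -0.358
  outer loop
   vertex 2.6 3.7 2.3
   vertex 0.5 0.6 0.3
   vertex 0.1 1.6 2.9
  endloop
 endfacet
 facet normal 0.710 -0.511 0.484
  outer loop
   vertex 2.5 1.6 1.6
   vertex 3.8 3.5 1.7
   vertex 0.2 0.3 3.6
  endloop
 endfacet
 facet normal 0.467 -0.884 -0.038
  outer loop
   vertex 2.5 1.6 1.6
   vertex 0.2 0.3 3.6
   vertex 0.5 0.6 0.3
  endloop
 endfacet
 facet normal -0.041 0.920 -0.389
  outer loop
   vertex 3.0 3.0 0.6
   vertex 2.6 3.7 2.3
   vertex 3.8 3.5 1.7
  endloop
 endfacet
 facet normal -0.601 0.679 -0.421
  outer loop
   vertex 3.0 3.0 0.6
   vertex 0.5 0.6 0.3
   vertex 2.6 3.7 2.3
  endloop
 endfacet
 facet normal 0.626 -0.589 -0.511
  outer loop
   vertex 3.0 3.0 0.6
   vertex 2.5 1.6 1.6
   vertex 0.5 0.6 0.3
  endloop
 endfacet
 facet normal 0.821 -0.555 -0.133
  outer loop
   vertex 3.6 3.3 1.3
   vertex 3.8 3.5 1.7
   vertex 2.5 1.6 1.6
  endloop
 endfacet
 facet normal 0.169 0.845 -0.507
  outer loop
   vertex 3.6 3.3 1.3
   vertex 3.0 3.0 0.6
   vertex 3.8 3.5 1.7
  endloop
 endfacet
 facet normal 0.737 -0.547 -0.397
  outer loop
   vertex 3.6 3.3 1.3
   vertex 2.5 1.6 1.6
   vertex 3.0 3.0 0.6
  endloop
 endfacet
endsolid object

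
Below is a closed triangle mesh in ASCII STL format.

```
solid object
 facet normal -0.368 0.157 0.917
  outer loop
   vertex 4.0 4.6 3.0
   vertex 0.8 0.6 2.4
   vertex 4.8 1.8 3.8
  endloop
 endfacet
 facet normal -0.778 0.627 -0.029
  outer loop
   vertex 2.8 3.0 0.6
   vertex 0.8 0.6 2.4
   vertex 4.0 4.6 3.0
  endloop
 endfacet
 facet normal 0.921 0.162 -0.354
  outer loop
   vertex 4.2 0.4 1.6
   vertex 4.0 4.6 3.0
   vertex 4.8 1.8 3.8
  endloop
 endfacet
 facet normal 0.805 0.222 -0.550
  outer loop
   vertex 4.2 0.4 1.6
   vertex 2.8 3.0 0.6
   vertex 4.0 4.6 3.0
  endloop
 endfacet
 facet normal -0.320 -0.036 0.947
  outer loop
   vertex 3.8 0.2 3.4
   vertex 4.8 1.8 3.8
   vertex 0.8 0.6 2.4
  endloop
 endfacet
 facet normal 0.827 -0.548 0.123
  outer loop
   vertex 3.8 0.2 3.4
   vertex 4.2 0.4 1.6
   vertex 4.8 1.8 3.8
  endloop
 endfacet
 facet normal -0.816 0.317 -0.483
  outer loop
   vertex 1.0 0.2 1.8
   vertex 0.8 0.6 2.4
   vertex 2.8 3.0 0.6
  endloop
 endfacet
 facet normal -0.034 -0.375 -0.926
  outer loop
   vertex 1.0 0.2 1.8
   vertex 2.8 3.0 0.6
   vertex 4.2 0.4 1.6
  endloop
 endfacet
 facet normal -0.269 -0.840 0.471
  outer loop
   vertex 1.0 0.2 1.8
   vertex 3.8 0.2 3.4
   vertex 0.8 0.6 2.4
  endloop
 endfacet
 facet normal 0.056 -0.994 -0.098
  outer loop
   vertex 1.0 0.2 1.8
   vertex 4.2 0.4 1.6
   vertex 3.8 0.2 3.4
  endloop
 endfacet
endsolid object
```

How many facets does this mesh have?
10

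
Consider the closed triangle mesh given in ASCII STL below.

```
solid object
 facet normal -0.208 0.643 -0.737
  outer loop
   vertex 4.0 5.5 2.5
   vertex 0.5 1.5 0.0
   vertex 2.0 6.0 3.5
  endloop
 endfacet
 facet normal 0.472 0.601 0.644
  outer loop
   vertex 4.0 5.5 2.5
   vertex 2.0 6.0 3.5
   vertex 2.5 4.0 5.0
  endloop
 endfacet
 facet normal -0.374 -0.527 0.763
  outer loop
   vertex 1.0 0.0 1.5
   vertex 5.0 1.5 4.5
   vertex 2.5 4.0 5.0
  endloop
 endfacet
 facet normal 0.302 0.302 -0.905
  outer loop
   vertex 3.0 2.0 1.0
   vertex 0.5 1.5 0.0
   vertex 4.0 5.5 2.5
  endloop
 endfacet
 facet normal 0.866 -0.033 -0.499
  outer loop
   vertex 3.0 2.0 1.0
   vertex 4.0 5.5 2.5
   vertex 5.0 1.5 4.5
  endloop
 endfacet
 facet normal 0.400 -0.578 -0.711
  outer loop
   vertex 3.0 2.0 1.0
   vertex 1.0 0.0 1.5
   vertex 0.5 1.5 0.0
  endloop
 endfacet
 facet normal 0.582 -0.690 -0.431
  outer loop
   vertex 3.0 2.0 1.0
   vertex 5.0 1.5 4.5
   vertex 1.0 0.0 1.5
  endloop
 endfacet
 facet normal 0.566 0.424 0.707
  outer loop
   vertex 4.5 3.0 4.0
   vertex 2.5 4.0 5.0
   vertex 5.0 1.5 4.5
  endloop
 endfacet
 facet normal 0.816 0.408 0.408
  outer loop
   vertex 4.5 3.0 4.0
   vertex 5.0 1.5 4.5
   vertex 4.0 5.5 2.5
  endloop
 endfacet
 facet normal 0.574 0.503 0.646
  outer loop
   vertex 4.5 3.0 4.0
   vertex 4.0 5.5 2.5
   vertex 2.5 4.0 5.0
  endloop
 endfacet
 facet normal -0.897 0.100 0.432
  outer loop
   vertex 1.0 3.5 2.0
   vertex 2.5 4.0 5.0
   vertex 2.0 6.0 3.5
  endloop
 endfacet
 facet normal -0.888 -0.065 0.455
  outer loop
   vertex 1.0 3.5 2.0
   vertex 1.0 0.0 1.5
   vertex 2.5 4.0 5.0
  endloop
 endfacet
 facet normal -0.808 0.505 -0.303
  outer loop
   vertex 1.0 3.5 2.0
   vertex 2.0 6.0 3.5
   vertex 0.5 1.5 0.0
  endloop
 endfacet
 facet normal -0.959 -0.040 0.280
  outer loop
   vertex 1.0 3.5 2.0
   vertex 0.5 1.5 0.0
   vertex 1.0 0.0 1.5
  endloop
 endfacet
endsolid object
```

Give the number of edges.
21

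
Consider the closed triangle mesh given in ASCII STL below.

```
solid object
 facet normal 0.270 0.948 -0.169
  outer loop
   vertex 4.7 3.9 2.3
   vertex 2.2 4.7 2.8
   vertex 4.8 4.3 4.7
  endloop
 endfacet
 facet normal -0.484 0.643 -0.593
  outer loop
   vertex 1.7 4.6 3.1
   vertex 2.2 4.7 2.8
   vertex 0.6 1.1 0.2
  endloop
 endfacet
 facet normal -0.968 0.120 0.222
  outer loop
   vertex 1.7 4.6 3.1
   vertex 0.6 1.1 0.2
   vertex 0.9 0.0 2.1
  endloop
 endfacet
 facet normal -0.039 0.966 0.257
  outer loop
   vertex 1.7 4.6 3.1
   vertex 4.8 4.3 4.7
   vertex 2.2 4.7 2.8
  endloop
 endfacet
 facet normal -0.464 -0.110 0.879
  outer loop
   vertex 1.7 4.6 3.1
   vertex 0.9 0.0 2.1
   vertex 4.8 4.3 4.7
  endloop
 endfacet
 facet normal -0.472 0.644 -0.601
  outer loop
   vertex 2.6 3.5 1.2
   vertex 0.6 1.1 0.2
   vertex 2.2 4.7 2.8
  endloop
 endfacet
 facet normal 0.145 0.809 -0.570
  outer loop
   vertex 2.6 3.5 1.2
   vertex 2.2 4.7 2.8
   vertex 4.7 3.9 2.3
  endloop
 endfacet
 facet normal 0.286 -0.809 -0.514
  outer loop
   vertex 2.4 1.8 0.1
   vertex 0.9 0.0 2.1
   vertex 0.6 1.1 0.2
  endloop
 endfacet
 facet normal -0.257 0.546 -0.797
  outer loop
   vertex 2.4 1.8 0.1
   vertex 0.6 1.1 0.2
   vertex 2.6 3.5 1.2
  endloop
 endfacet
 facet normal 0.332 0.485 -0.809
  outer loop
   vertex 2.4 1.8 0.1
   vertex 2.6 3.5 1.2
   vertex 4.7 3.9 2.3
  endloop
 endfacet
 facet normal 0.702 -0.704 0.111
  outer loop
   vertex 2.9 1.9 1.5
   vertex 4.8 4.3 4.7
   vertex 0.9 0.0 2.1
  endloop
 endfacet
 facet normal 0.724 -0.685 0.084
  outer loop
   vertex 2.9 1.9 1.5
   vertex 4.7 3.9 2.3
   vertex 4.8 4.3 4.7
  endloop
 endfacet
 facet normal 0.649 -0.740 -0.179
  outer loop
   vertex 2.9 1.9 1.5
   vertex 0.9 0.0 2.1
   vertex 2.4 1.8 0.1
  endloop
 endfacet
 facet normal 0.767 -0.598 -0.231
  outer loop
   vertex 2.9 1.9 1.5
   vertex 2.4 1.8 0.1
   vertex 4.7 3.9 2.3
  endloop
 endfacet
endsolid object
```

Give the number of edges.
21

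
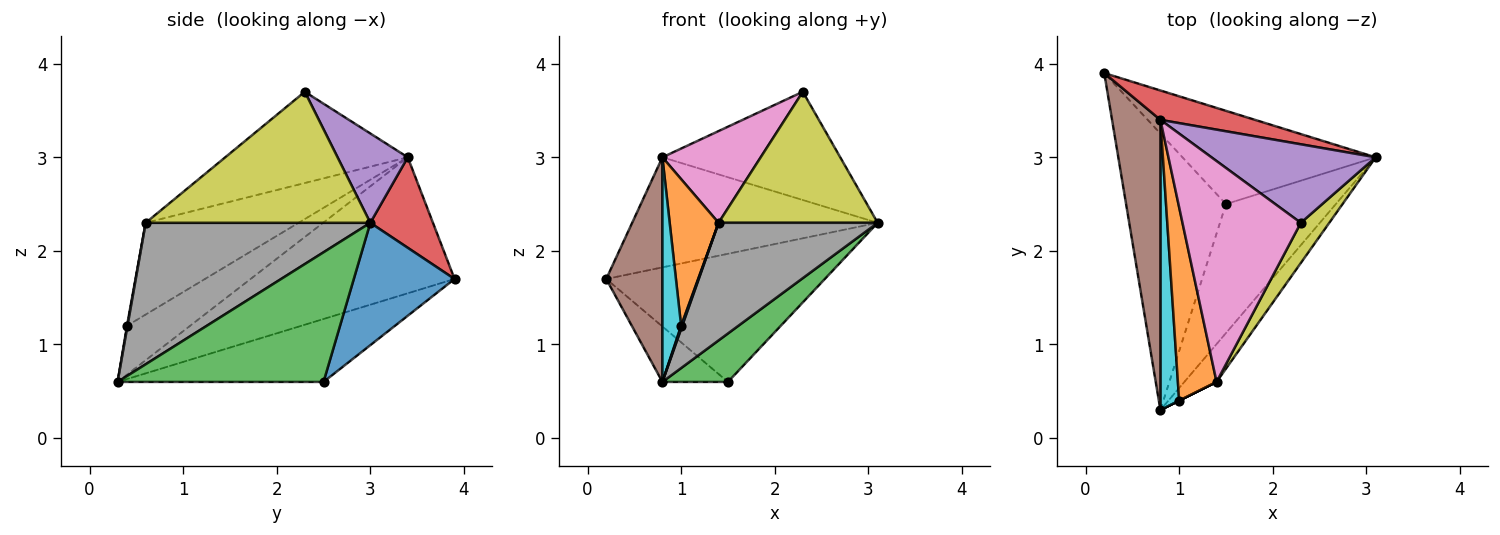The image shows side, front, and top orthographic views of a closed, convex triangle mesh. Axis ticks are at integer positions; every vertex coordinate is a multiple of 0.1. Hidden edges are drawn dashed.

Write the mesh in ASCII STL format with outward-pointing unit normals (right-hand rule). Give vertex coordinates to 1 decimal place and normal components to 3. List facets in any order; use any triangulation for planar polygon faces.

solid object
 facet normal 0.349 0.758 -0.551
  outer loop
   vertex 1.5 2.5 0.6
   vertex 0.2 3.9 1.7
   vertex 3.1 3.0 2.3
  endloop
 endfacet
 facet normal -0.526 0.167 -0.834
  outer loop
   vertex 1.5 2.5 0.6
   vertex 0.8 0.3 0.6
   vertex 0.2 3.9 1.7
  endloop
 endfacet
 facet normal 0.741 -0.236 -0.628
  outer loop
   vertex 1.5 2.5 0.6
   vertex 3.1 3.0 2.3
   vertex 0.8 0.3 0.6
  endloop
 endfacet
 facet normal 0.239 0.938 0.250
  outer loop
   vertex 0.8 3.4 3.0
   vertex 3.1 3.0 2.3
   vertex 0.2 3.9 1.7
  endloop
 endfacet
 facet normal 0.304 0.771 0.559
  outer loop
   vertex 0.8 3.4 3.0
   vertex 2.3 2.3 3.7
   vertex 3.1 3.0 2.3
  endloop
 endfacet
 facet normal -0.912 -0.251 0.324
  outer loop
   vertex 0.8 3.4 3.0
   vertex 0.2 3.9 1.7
   vertex 0.8 0.3 0.6
  endloop
 endfacet
 facet normal -0.580 -0.312 0.752
  outer loop
   vertex 1.4 0.6 2.3
   vertex 2.3 2.3 3.7
   vertex 0.8 3.4 3.0
  endloop
 endfacet
 facet normal 0.802 -0.568 -0.183
  outer loop
   vertex 1.4 0.6 2.3
   vertex 0.8 0.3 0.6
   vertex 3.1 3.0 2.3
  endloop
 endfacet
 facet normal 0.803 -0.569 0.175
  outer loop
   vertex 1.4 0.6 2.3
   vertex 3.1 3.0 2.3
   vertex 2.3 2.3 3.7
  endloop
 endfacet
 facet normal -0.900 -0.267 0.344
  outer loop
   vertex 1.0 0.4 1.2
   vertex 0.8 3.4 3.0
   vertex 0.8 0.3 0.6
  endloop
 endfacet
 facet normal 0.447 -0.894 0.000
  outer loop
   vertex 1.0 0.4 1.2
   vertex 0.8 0.3 0.6
   vertex 1.4 0.6 2.3
  endloop
 endfacet
 facet normal -0.884 -0.283 0.373
  outer loop
   vertex 1.0 0.4 1.2
   vertex 1.4 0.6 2.3
   vertex 0.8 3.4 3.0
  endloop
 endfacet
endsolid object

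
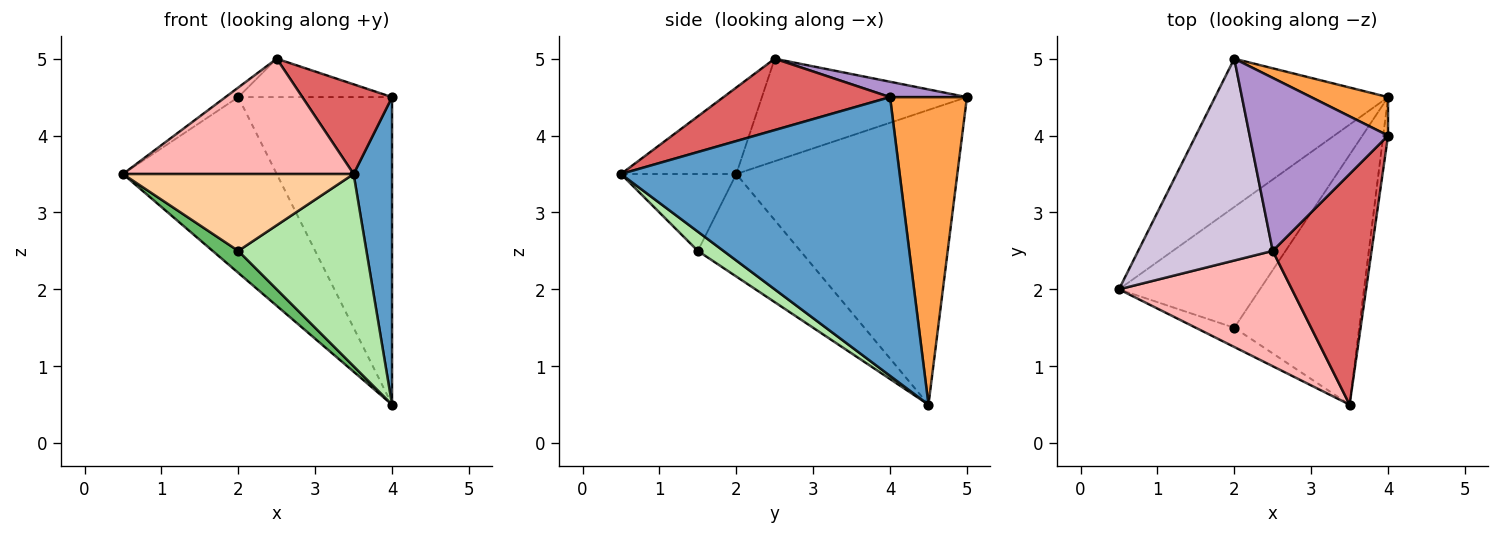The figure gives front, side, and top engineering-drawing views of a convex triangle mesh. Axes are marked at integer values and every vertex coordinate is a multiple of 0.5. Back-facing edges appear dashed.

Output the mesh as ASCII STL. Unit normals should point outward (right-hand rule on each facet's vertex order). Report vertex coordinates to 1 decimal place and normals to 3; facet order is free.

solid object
 facet normal 0.990 -0.137 -0.017
  outer loop
   vertex 4.0 4.5 0.5
   vertex 4.0 4.0 4.5
   vertex 3.5 0.5 3.5
  endloop
 endfacet
 facet normal -0.740 0.514 -0.434
  outer loop
   vertex 2.0 5.0 4.5
   vertex 4.0 4.5 0.5
   vertex 0.5 2.0 3.5
  endloop
 endfacet
 facet normal 0.444 0.889 0.111
  outer loop
   vertex 2.0 5.0 4.5
   vertex 4.0 4.0 4.5
   vertex 4.0 4.5 0.5
  endloop
 endfacet
 facet normal -0.436 -0.873 -0.218
  outer loop
   vertex 2.0 1.5 2.5
   vertex 3.5 0.5 3.5
   vertex 0.5 2.0 3.5
  endloop
 endfacet
 facet normal -0.582 -0.145 -0.800
  outer loop
   vertex 2.0 1.5 2.5
   vertex 0.5 2.0 3.5
   vertex 4.0 4.5 0.5
  endloop
 endfacet
 facet normal 0.121 -0.605 -0.787
  outer loop
   vertex 2.0 1.5 2.5
   vertex 4.0 4.5 0.5
   vertex 3.5 0.5 3.5
  endloop
 endfacet
 facet normal 0.558 -0.301 0.773
  outer loop
   vertex 2.5 2.5 5.0
   vertex 3.5 0.5 3.5
   vertex 4.0 4.0 4.5
  endloop
 endfacet
 facet normal -0.333 -0.667 0.667
  outer loop
   vertex 2.5 2.5 5.0
   vertex 0.5 2.0 3.5
   vertex 3.5 0.5 3.5
  endloop
 endfacet
 facet normal 0.108 0.216 0.970
  outer loop
   vertex 2.5 2.5 5.0
   vertex 4.0 4.0 4.5
   vertex 2.0 5.0 4.5
  endloop
 endfacet
 facet normal -0.606 0.038 0.795
  outer loop
   vertex 2.5 2.5 5.0
   vertex 2.0 5.0 4.5
   vertex 0.5 2.0 3.5
  endloop
 endfacet
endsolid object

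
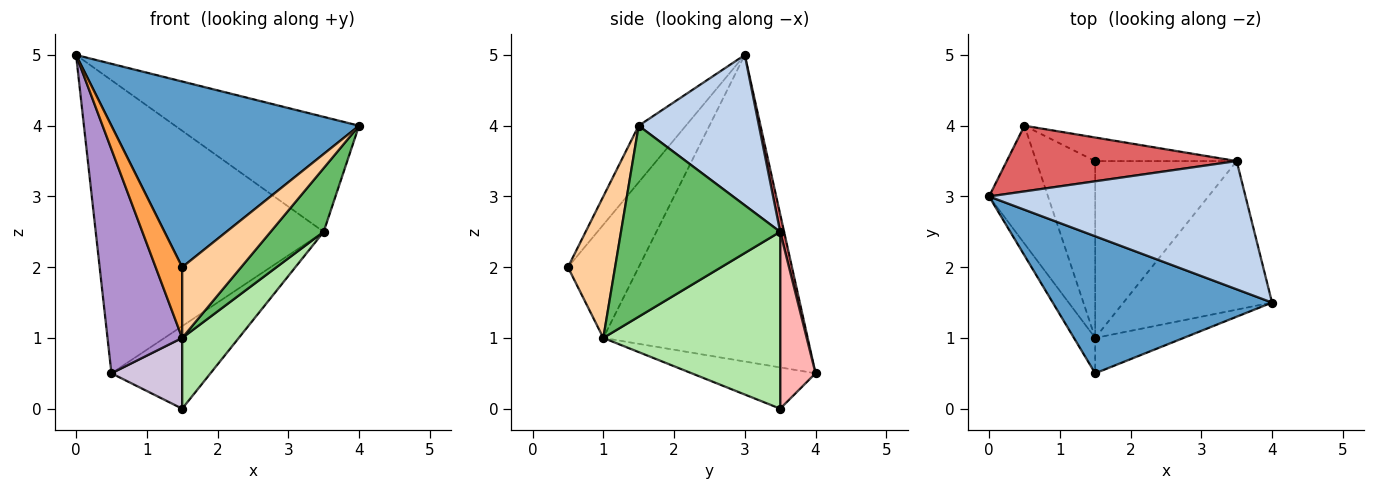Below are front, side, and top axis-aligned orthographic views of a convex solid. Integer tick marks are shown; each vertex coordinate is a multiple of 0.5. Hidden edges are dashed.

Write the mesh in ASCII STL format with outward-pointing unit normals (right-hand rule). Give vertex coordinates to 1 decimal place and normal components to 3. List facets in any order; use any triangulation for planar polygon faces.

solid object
 facet normal -0.151 -0.795 0.587
  outer loop
   vertex 1.5 0.5 2.0
   vertex 4.0 1.5 4.0
   vertex 0.0 3.0 5.0
  endloop
 endfacet
 facet normal 0.400 0.612 0.682
  outer loop
   vertex 3.5 3.5 2.5
   vertex 0.0 3.0 5.0
   vertex 4.0 1.5 4.0
  endloop
 endfacet
 facet normal -0.922 -0.346 -0.173
  outer loop
   vertex 1.5 1.0 1.0
   vertex 1.5 0.5 2.0
   vertex 0.0 3.0 5.0
  endloop
 endfacet
 facet normal 0.582 -0.727 -0.364
  outer loop
   vertex 1.5 1.0 1.0
   vertex 4.0 1.5 4.0
   vertex 1.5 0.5 2.0
  endloop
 endfacet
 facet normal 0.763 -0.254 -0.594
  outer loop
   vertex 1.5 1.0 1.0
   vertex 3.5 3.5 2.5
   vertex 4.0 1.5 4.0
  endloop
 endfacet
 facet normal 0.758 -0.242 -0.606
  outer loop
   vertex 1.5 1.0 1.0
   vertex 1.5 3.5 0.0
   vertex 3.5 3.5 2.5
  endloop
 endfacet
 facet normal 0.017 0.976 0.219
  outer loop
   vertex 0.5 4.0 0.5
   vertex 0.0 3.0 5.0
   vertex 3.5 3.5 2.5
  endloop
 endfacet
 facet normal 0.325 0.909 -0.260
  outer loop
   vertex 0.5 4.0 0.5
   vertex 3.5 3.5 2.5
   vertex 1.5 3.5 0.0
  endloop
 endfacet
 facet normal -0.924 -0.338 -0.178
  outer loop
   vertex 0.5 4.0 0.5
   vertex 1.5 1.0 1.0
   vertex 0.0 3.0 5.0
  endloop
 endfacet
 facet normal -0.545 -0.311 -0.778
  outer loop
   vertex 0.5 4.0 0.5
   vertex 1.5 3.5 0.0
   vertex 1.5 1.0 1.0
  endloop
 endfacet
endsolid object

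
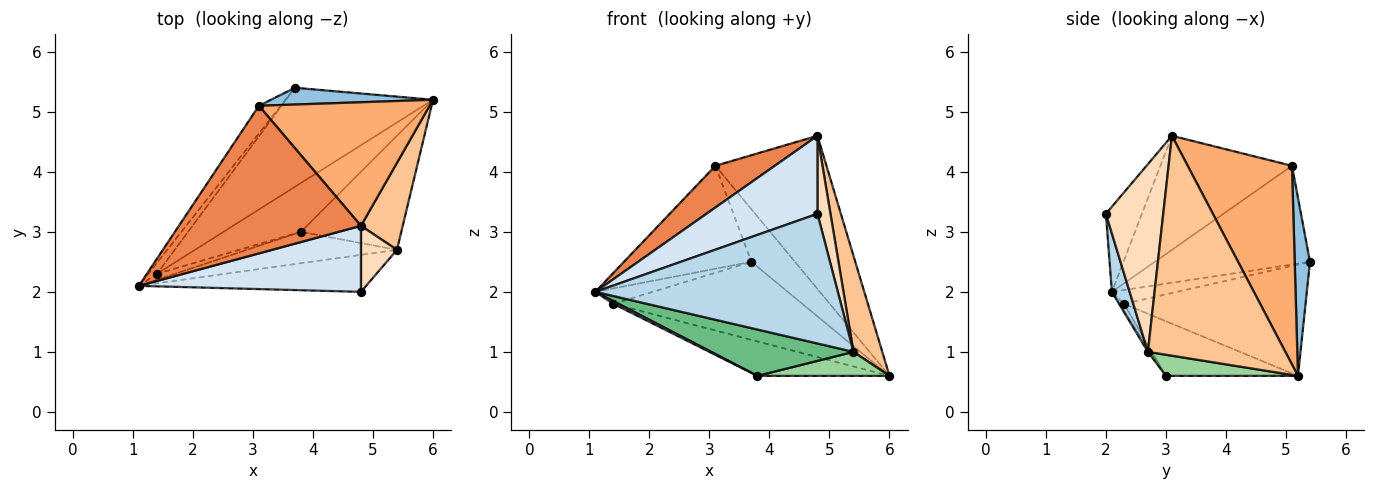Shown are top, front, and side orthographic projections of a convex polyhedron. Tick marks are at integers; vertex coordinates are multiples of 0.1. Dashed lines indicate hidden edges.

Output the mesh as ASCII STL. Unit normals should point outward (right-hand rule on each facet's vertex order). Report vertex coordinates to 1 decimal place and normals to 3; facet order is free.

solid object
 facet normal -0.762 0.626 -0.168
  outer loop
   vertex 3.1 5.1 4.1
   vertex 3.7 5.4 2.5
   vertex 1.1 2.1 2.0
  endloop
 endfacet
 facet normal 0.317 0.904 0.288
  outer loop
   vertex 3.1 5.1 4.1
   vertex 6.0 5.2 0.6
   vertex 3.7 5.4 2.5
  endloop
 endfacet
 facet normal 0.070 -0.959 -0.274
  outer loop
   vertex 5.4 2.7 1.0
   vertex 4.8 2.0 3.3
   vertex 1.1 2.1 2.0
  endloop
 endfacet
 facet normal -0.240 -0.741 0.627
  outer loop
   vertex 4.8 3.1 4.6
   vertex 1.1 2.1 2.0
   vertex 4.8 2.0 3.3
  endloop
 endfacet
 facet normal -0.516 -0.233 0.824
  outer loop
   vertex 4.8 3.1 4.6
   vertex 3.1 5.1 4.1
   vertex 1.1 2.1 2.0
  endloop
 endfacet
 facet normal 0.590 0.628 0.507
  outer loop
   vertex 4.8 3.1 4.6
   vertex 6.0 5.2 0.6
   vertex 3.1 5.1 4.1
  endloop
 endfacet
 facet normal 0.962 -0.202 0.183
  outer loop
   vertex 4.8 3.1 4.6
   vertex 5.4 2.7 1.0
   vertex 6.0 5.2 0.6
  endloop
 endfacet
 facet normal 0.959 -0.217 0.184
  outer loop
   vertex 4.8 3.1 4.6
   vertex 4.8 2.0 3.3
   vertex 5.4 2.7 1.0
  endloop
 endfacet
 facet normal -0.015 -0.828 -0.561
  outer loop
   vertex 3.8 3.0 0.6
   vertex 5.4 2.7 1.0
   vertex 1.1 2.1 2.0
  endloop
 endfacet
 facet normal 0.202 -0.202 -0.958
  outer loop
   vertex 3.8 3.0 0.6
   vertex 6.0 5.2 0.6
   vertex 5.4 2.7 1.0
  endloop
 endfacet
 facet normal -0.511 0.532 -0.675
  outer loop
   vertex 1.4 2.3 1.8
   vertex 3.7 5.4 2.5
   vertex 6.0 5.2 0.6
  endloop
 endfacet
 facet normal -0.500 0.500 -0.708
  outer loop
   vertex 1.4 2.3 1.8
   vertex 6.0 5.2 0.6
   vertex 3.8 3.0 0.6
  endloop
 endfacet
 facet normal -0.680 0.600 -0.421
  outer loop
   vertex 1.4 2.3 1.8
   vertex 1.1 2.1 2.0
   vertex 3.7 5.4 2.5
  endloop
 endfacet
 facet normal -0.321 -0.385 -0.866
  outer loop
   vertex 1.4 2.3 1.8
   vertex 3.8 3.0 0.6
   vertex 1.1 2.1 2.0
  endloop
 endfacet
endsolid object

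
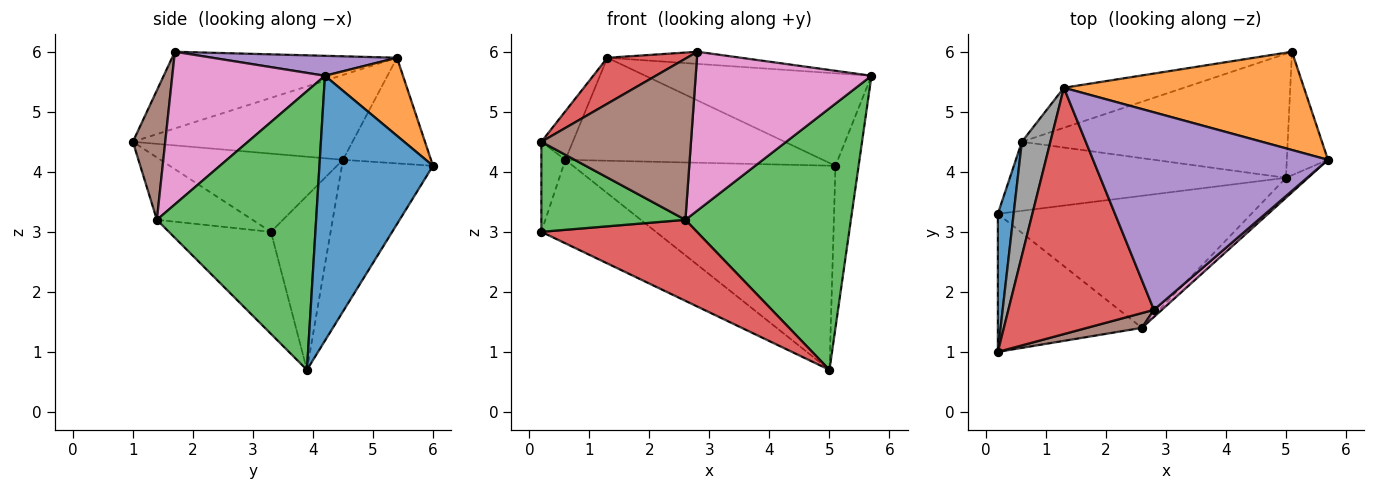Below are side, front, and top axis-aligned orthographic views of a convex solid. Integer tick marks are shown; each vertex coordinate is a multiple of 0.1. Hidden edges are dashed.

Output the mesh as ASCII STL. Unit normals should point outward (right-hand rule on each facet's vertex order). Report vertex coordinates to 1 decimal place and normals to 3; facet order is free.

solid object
 facet normal 0.969 0.197 -0.150
  outer loop
   vertex 5.0 3.9 0.7
   vertex 5.1 6.0 4.1
   vertex 5.7 4.2 5.6
  endloop
 endfacet
 facet normal 0.230 0.667 0.708
  outer loop
   vertex 1.3 5.4 5.9
   vertex 5.7 4.2 5.6
   vertex 5.1 6.0 4.1
  endloop
 endfacet
 facet normal 0.692 -0.719 -0.055
  outer loop
   vertex 2.6 1.4 3.2
   vertex 5.0 3.9 0.7
   vertex 5.7 4.2 5.6
  endloop
 endfacet
 facet normal -0.460 -0.163 0.873
  outer loop
   vertex 2.8 1.7 6.0
   vertex 1.3 5.4 5.9
   vertex 0.2 1.0 4.5
  endloop
 endfacet
 facet normal 0.084 0.061 0.995
  outer loop
   vertex 2.8 1.7 6.0
   vertex 5.7 4.2 5.6
   vertex 1.3 5.4 5.9
  endloop
 endfacet
 facet normal 0.211 -0.973 0.089
  outer loop
   vertex 2.8 1.7 6.0
   vertex 0.2 1.0 4.5
   vertex 2.6 1.4 3.2
  endloop
 endfacet
 facet normal 0.655 -0.755 0.034
  outer loop
   vertex 2.8 1.7 6.0
   vertex 2.6 1.4 3.2
   vertex 5.7 4.2 5.6
  endloop
 endfacet
 facet normal -0.939 0.134 0.316
  outer loop
   vertex 0.6 4.5 4.2
   vertex 0.2 1.0 4.5
   vertex 1.3 5.4 5.9
  endloop
 endfacet
 facet normal -0.284 0.819 -0.498
  outer loop
   vertex 0.6 4.5 4.2
   vertex 5.1 6.0 4.1
   vertex 5.0 3.9 0.7
  endloop
 endfacet
 facet normal -0.304 0.888 -0.345
  outer loop
   vertex 0.6 4.5 4.2
   vertex 1.3 5.4 5.9
   vertex 5.1 6.0 4.1
  endloop
 endfacet
 facet normal -0.972 0.128 0.196
  outer loop
   vertex 0.2 3.3 3.0
   vertex 0.2 1.0 4.5
   vertex 0.6 4.5 4.2
  endloop
 endfacet
 facet normal -0.373 0.715 -0.591
  outer loop
   vertex 0.2 3.3 3.0
   vertex 0.6 4.5 4.2
   vertex 5.0 3.9 0.7
  endloop
 endfacet
 facet normal -0.341 -0.514 -0.787
  outer loop
   vertex 0.2 3.3 3.0
   vertex 2.6 1.4 3.2
   vertex 0.2 1.0 4.5
  endloop
 endfacet
 facet normal -0.324 -0.495 -0.806
  outer loop
   vertex 0.2 3.3 3.0
   vertex 5.0 3.9 0.7
   vertex 2.6 1.4 3.2
  endloop
 endfacet
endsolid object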